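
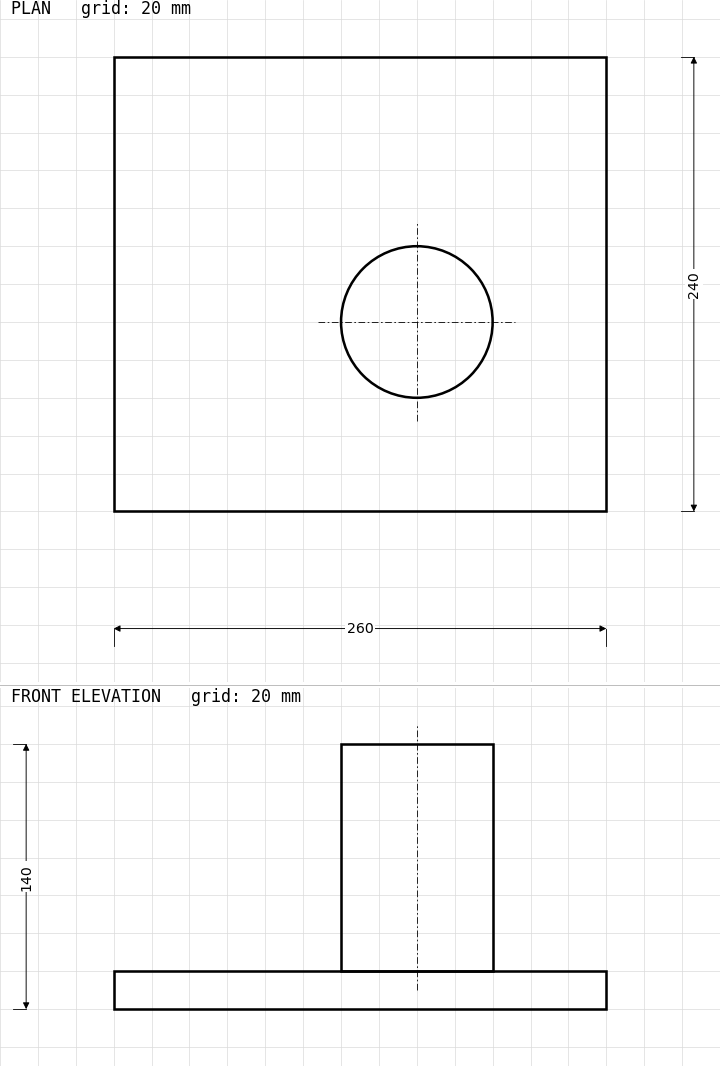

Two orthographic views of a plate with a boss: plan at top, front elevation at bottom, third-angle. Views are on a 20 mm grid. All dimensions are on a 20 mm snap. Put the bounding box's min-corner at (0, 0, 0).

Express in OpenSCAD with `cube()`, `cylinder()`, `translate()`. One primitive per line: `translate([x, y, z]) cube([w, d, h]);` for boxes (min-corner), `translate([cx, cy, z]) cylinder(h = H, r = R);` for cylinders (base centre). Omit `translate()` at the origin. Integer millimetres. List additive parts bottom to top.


cube([260, 240, 20]);
translate([160, 100, 20]) cylinder(h = 120, r = 40);


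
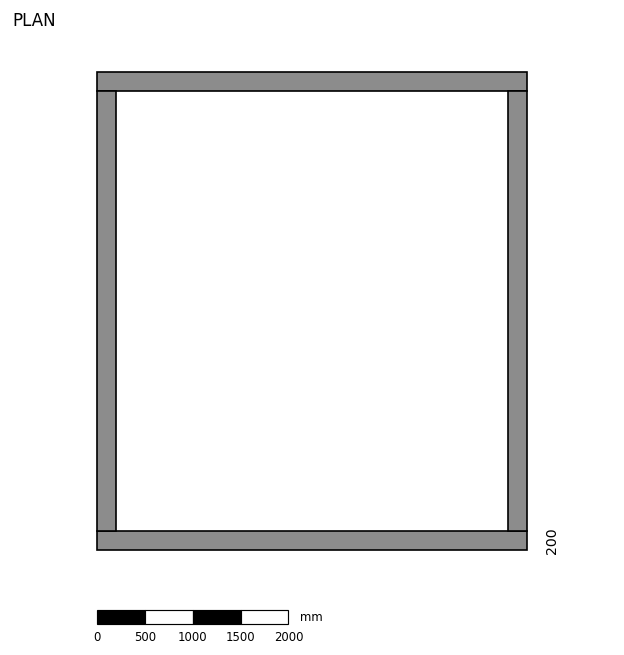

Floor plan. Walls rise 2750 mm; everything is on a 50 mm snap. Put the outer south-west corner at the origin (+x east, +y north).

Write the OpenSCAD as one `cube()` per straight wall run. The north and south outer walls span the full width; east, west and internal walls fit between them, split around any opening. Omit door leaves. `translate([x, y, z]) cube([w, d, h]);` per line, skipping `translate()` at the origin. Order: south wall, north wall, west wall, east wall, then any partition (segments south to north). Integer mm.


cube([4500, 200, 2750]);
translate([0, 4800, 0]) cube([4500, 200, 2750]);
translate([0, 200, 0]) cube([200, 4600, 2750]);
translate([4300, 200, 0]) cube([200, 4600, 2750]);


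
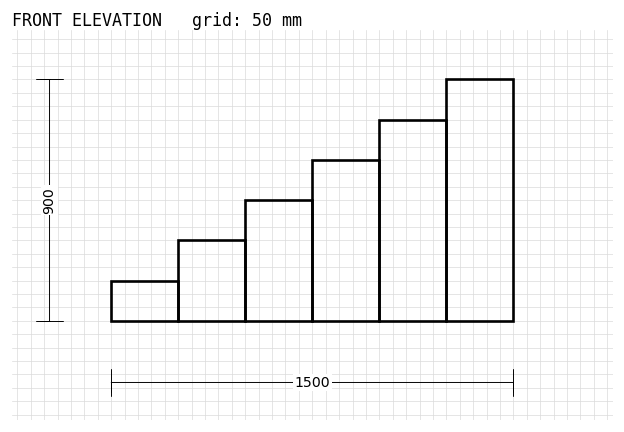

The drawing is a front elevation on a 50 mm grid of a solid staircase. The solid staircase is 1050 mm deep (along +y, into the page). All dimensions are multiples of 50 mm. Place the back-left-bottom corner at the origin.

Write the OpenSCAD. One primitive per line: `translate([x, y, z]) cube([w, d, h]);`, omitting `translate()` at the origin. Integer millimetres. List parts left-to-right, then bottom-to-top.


cube([250, 1050, 150]);
translate([250, 0, 0]) cube([250, 1050, 300]);
translate([500, 0, 0]) cube([250, 1050, 450]);
translate([750, 0, 0]) cube([250, 1050, 600]);
translate([1000, 0, 0]) cube([250, 1050, 750]);
translate([1250, 0, 0]) cube([250, 1050, 900]);


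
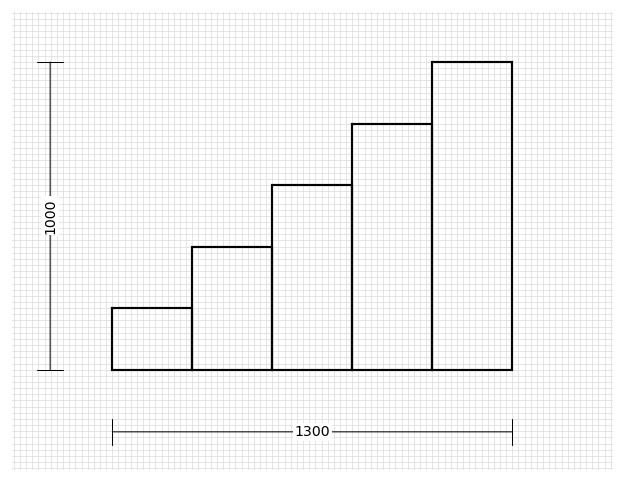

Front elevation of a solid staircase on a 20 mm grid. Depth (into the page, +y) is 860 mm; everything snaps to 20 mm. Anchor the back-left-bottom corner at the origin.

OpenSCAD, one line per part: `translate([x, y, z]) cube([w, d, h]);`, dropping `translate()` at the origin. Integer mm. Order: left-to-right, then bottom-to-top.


cube([260, 860, 200]);
translate([260, 0, 0]) cube([260, 860, 400]);
translate([520, 0, 0]) cube([260, 860, 600]);
translate([780, 0, 0]) cube([260, 860, 800]);
translate([1040, 0, 0]) cube([260, 860, 1000]);


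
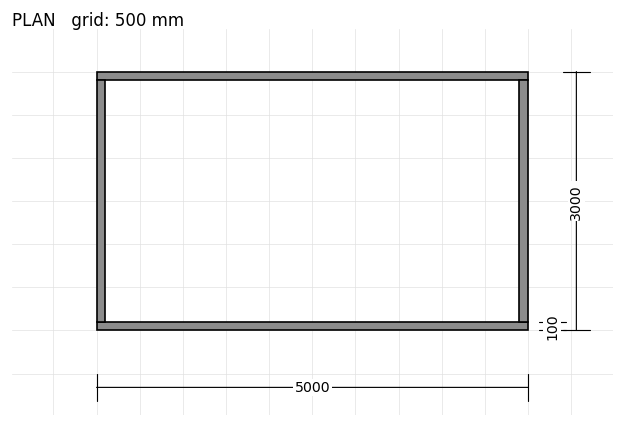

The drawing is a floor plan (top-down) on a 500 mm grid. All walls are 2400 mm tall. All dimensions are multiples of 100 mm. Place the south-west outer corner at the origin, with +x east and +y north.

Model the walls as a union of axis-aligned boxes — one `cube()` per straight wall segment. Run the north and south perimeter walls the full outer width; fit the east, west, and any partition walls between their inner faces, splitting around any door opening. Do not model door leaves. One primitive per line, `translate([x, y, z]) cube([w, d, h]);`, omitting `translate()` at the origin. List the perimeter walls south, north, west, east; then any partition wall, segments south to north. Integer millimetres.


cube([5000, 100, 2400]);
translate([0, 2900, 0]) cube([5000, 100, 2400]);
translate([0, 100, 0]) cube([100, 2800, 2400]);
translate([4900, 100, 0]) cube([100, 2800, 2400]);


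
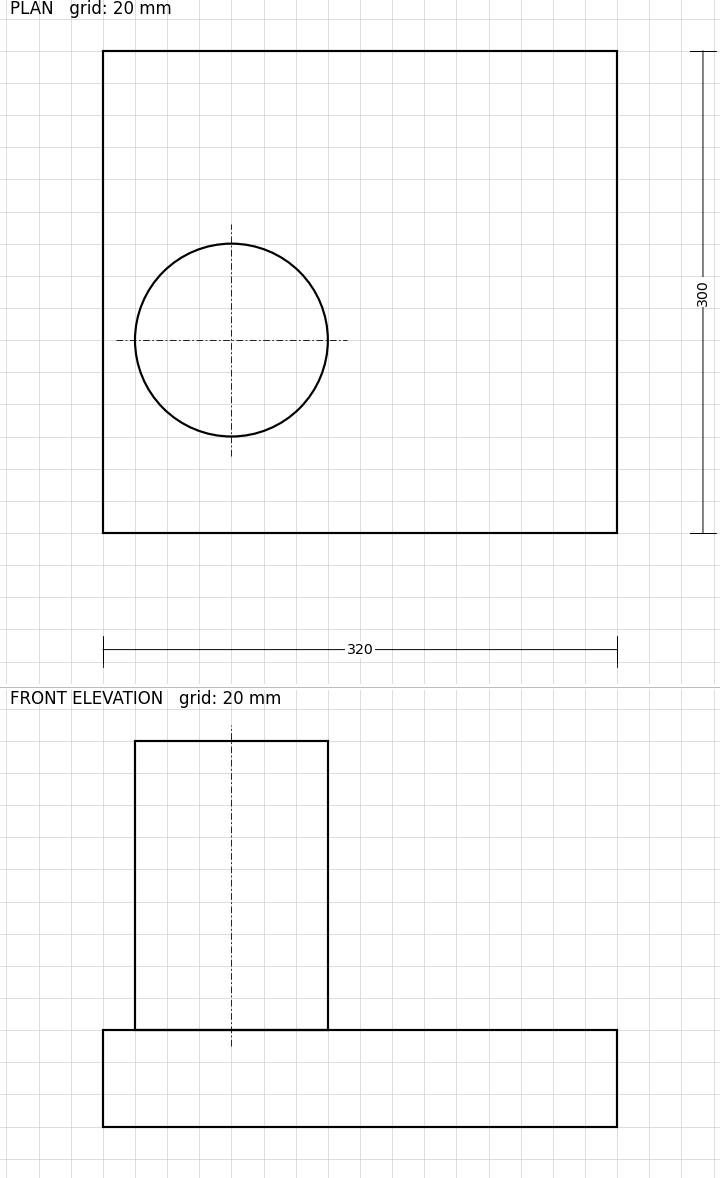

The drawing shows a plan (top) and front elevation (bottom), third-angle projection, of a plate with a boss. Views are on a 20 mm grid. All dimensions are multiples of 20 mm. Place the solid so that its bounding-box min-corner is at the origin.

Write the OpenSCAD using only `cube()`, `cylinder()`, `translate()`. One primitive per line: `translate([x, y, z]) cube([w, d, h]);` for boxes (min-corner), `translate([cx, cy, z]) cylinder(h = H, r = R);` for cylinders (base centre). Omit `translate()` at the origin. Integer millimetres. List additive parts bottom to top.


cube([320, 300, 60]);
translate([80, 120, 60]) cylinder(h = 180, r = 60);


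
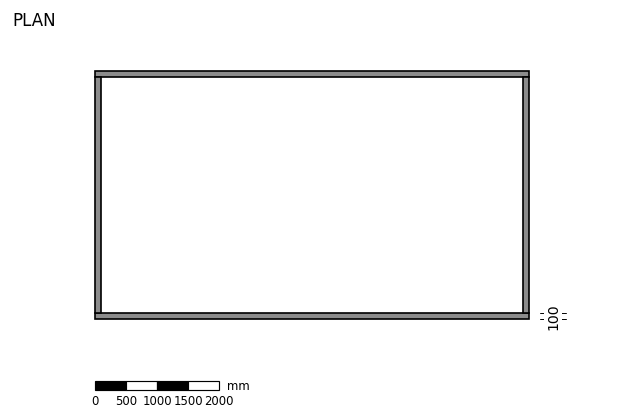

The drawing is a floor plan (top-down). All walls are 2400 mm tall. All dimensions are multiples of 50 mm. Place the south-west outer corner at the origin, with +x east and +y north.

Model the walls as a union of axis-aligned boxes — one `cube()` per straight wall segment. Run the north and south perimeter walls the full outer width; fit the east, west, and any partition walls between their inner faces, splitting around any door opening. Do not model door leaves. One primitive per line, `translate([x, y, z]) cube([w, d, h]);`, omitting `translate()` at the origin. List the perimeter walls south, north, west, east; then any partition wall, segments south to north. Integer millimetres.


cube([7000, 100, 2400]);
translate([0, 3900, 0]) cube([7000, 100, 2400]);
translate([0, 100, 0]) cube([100, 3800, 2400]);
translate([6900, 100, 0]) cube([100, 3800, 2400]);


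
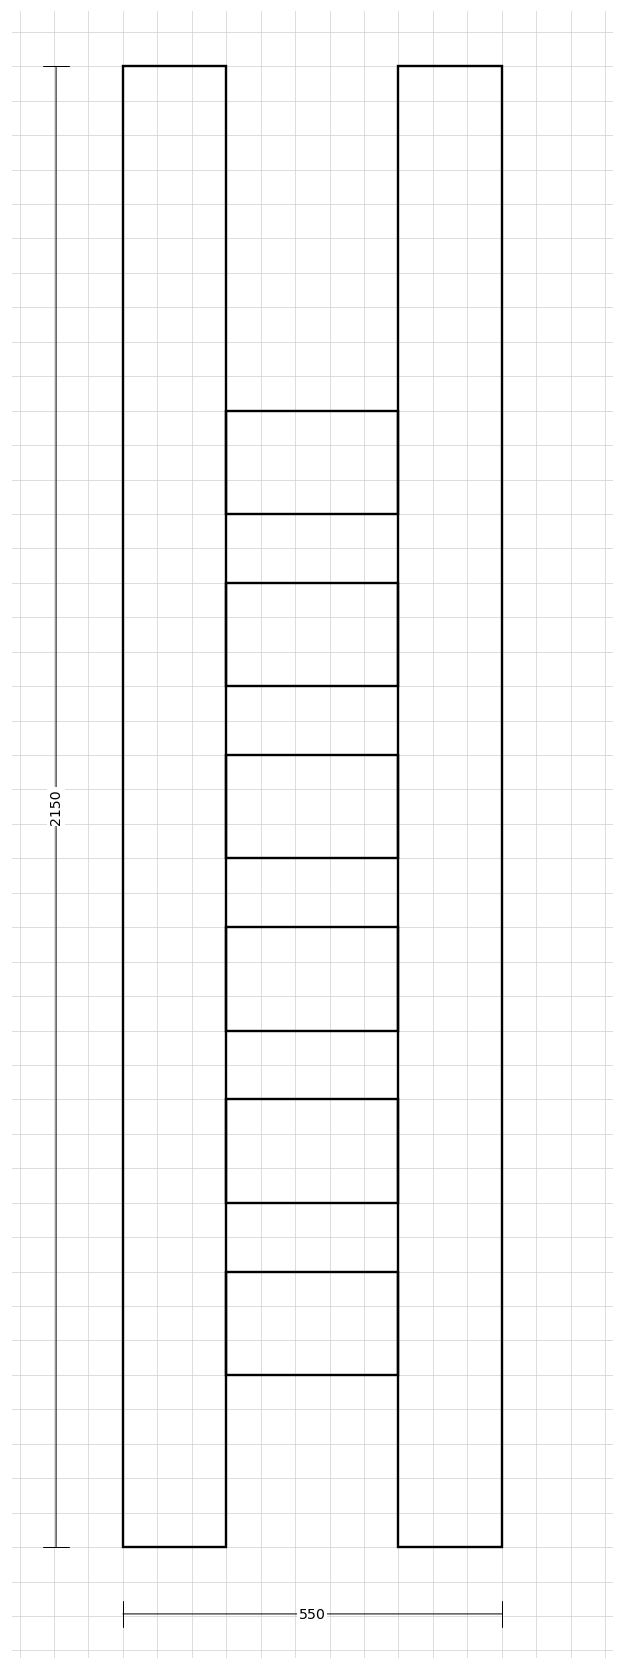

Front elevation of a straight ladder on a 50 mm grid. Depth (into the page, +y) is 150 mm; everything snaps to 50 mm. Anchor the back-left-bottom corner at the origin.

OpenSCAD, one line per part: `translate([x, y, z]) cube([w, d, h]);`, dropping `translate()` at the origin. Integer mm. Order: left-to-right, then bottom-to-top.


cube([150, 150, 2150]);
translate([150, 0, 250]) cube([250, 150, 150]);
translate([150, 0, 500]) cube([250, 150, 150]);
translate([150, 0, 750]) cube([250, 150, 150]);
translate([150, 0, 1000]) cube([250, 150, 150]);
translate([150, 0, 1250]) cube([250, 150, 150]);
translate([150, 0, 1500]) cube([250, 150, 150]);
translate([400, 0, 0]) cube([150, 150, 2150]);


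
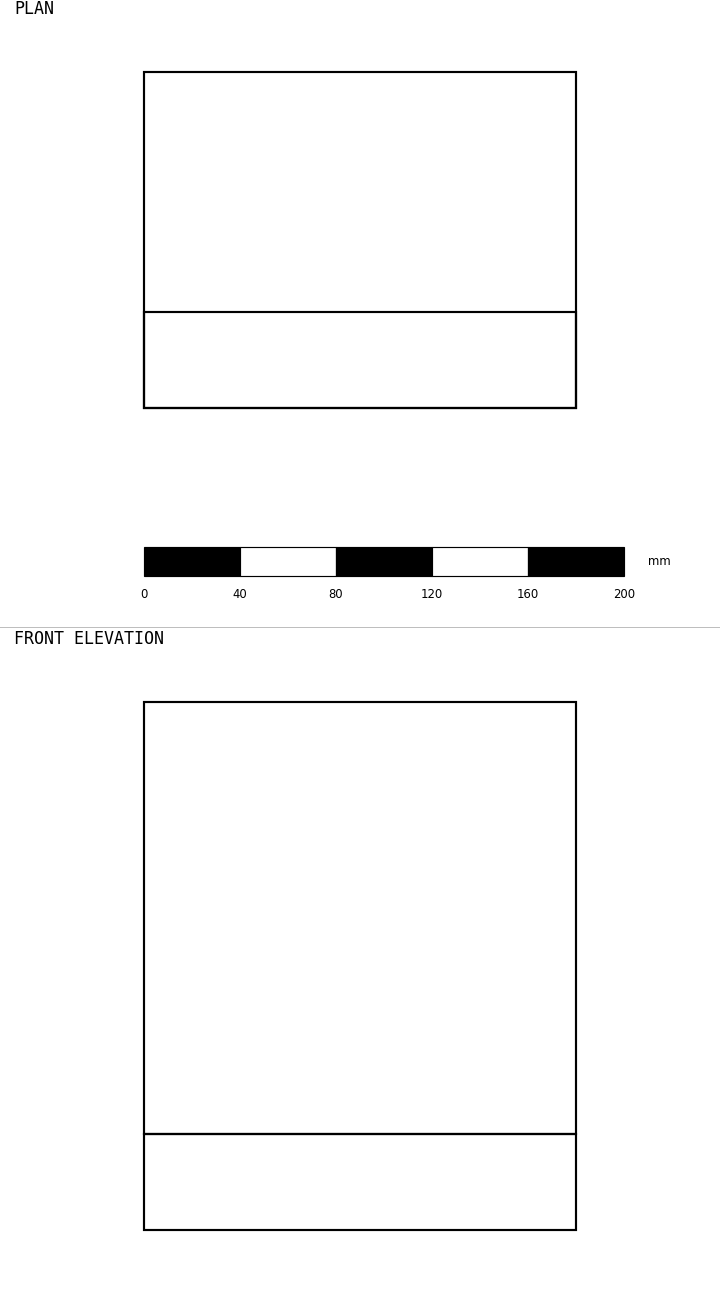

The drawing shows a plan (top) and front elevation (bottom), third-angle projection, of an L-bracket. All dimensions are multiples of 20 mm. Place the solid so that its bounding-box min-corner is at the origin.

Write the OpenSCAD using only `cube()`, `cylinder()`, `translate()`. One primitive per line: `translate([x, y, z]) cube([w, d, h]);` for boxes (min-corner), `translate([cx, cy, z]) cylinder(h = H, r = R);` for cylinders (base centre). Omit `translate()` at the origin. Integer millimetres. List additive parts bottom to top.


cube([180, 140, 40]);
translate([0, 0, 40]) cube([180, 40, 180]);


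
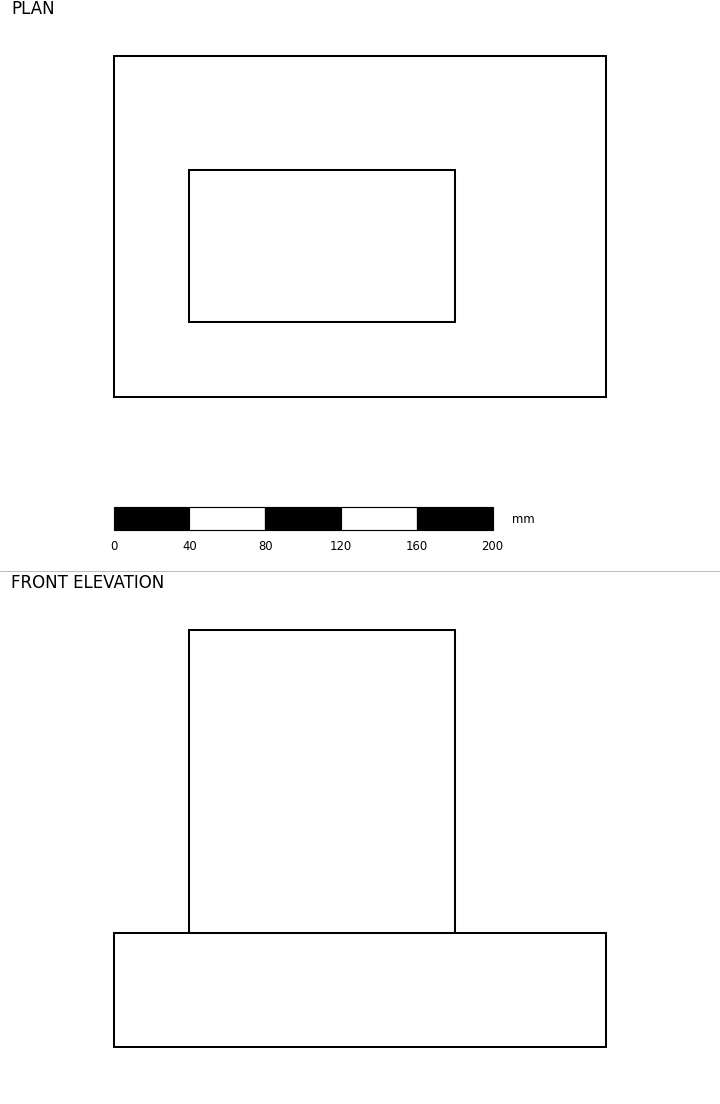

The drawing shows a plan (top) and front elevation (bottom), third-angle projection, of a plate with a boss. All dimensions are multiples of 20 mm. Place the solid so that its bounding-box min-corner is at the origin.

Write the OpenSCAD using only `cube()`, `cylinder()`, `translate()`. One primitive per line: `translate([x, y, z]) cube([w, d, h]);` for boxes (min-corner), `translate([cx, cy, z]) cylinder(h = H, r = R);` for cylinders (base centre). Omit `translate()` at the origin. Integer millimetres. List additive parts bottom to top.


cube([260, 180, 60]);
translate([40, 40, 60]) cube([140, 80, 160]);


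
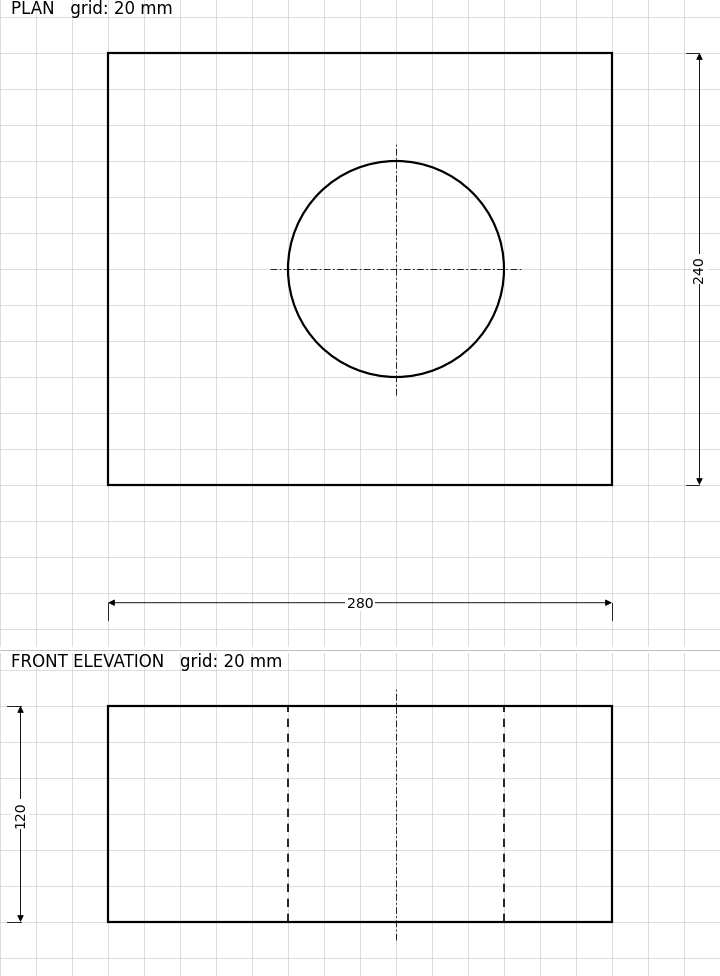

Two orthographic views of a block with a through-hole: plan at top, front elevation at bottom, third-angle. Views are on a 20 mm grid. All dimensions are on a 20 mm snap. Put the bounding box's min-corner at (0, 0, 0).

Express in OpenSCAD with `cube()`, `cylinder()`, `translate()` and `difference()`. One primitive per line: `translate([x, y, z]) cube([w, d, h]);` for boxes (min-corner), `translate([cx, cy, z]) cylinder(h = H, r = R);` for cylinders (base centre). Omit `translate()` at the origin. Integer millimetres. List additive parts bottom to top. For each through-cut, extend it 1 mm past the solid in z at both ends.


difference() {
  cube([280, 240, 120]);
  translate([160, 120, -1]) cylinder(h = 122, r = 60);
}


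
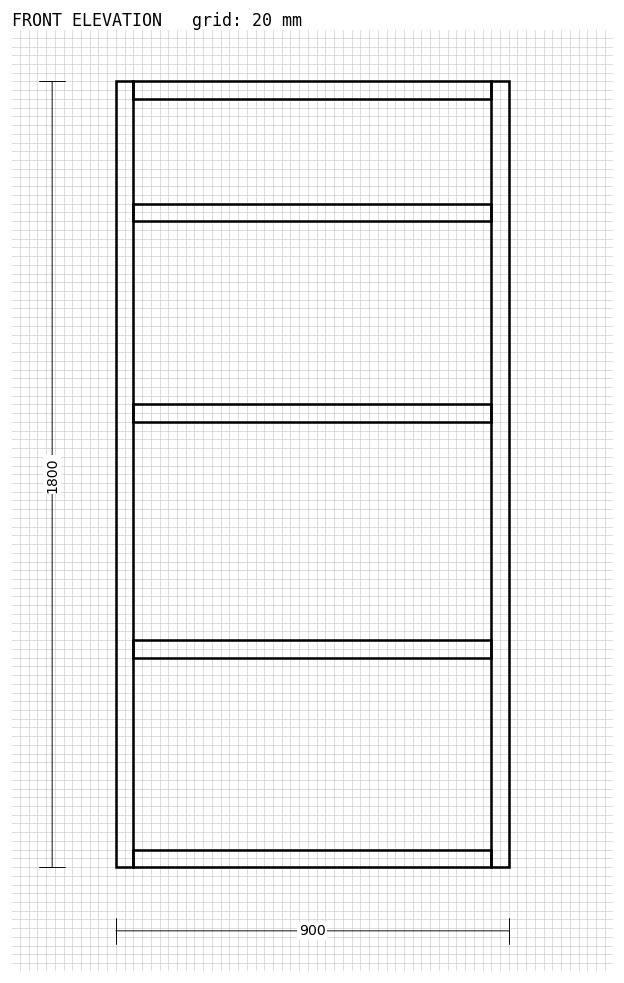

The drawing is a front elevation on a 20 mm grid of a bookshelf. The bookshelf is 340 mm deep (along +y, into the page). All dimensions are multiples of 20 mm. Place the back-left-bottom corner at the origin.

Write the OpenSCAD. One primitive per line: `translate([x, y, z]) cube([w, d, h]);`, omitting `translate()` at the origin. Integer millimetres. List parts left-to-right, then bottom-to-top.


cube([40, 340, 1800]);
translate([40, 0, 0]) cube([820, 340, 40]);
translate([40, 0, 480]) cube([820, 340, 40]);
translate([40, 0, 1020]) cube([820, 340, 40]);
translate([40, 0, 1480]) cube([820, 340, 40]);
translate([40, 0, 1760]) cube([820, 340, 40]);
translate([860, 0, 0]) cube([40, 340, 1800]);


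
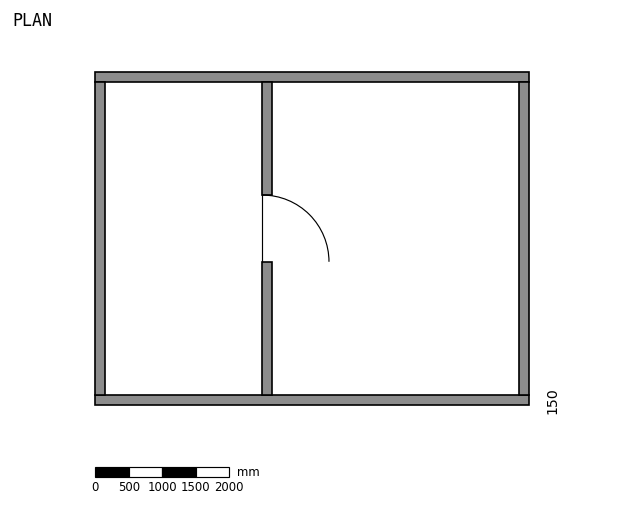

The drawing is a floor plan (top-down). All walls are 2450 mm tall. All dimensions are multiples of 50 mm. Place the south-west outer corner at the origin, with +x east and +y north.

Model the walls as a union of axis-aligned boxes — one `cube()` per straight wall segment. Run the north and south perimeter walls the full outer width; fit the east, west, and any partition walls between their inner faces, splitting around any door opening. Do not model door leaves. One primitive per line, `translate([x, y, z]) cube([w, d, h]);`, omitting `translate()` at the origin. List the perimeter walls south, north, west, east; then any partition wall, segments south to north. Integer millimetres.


cube([6500, 150, 2450]);
translate([0, 4850, 0]) cube([6500, 150, 2450]);
translate([0, 150, 0]) cube([150, 4700, 2450]);
translate([6350, 150, 0]) cube([150, 4700, 2450]);
translate([2500, 150, 0]) cube([150, 2000, 2450]);
translate([2500, 3150, 0]) cube([150, 1700, 2450]);


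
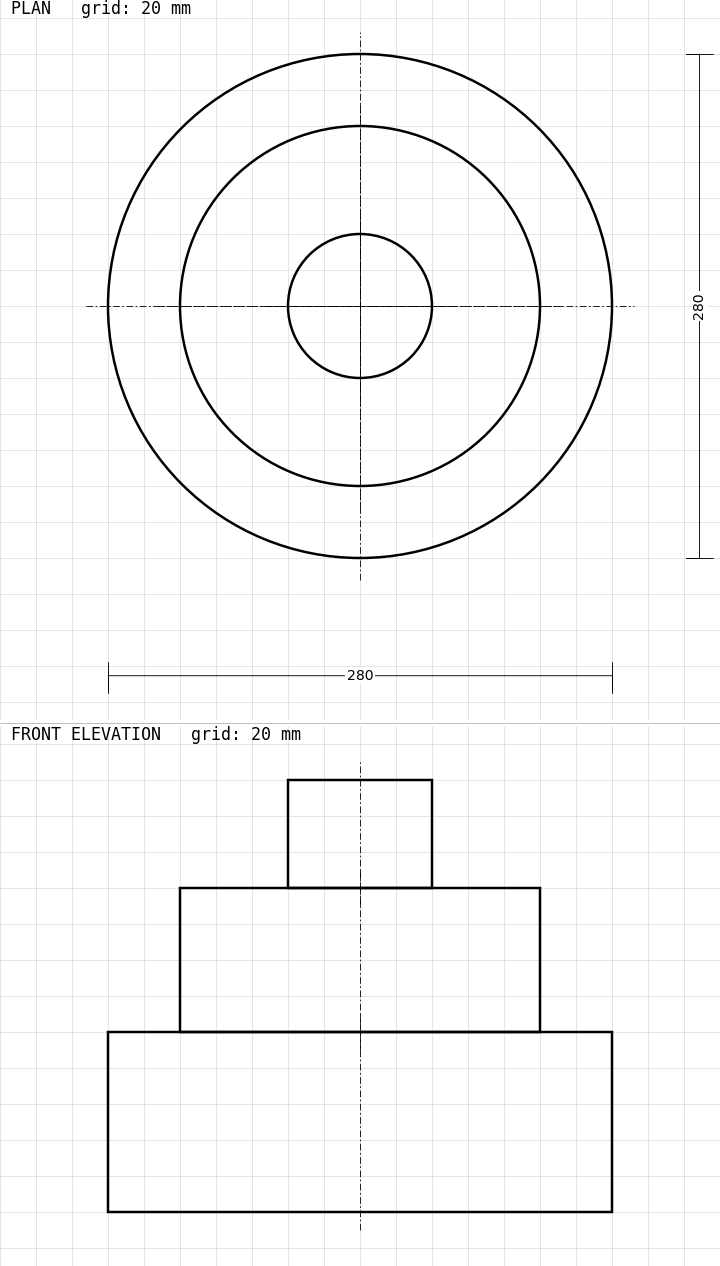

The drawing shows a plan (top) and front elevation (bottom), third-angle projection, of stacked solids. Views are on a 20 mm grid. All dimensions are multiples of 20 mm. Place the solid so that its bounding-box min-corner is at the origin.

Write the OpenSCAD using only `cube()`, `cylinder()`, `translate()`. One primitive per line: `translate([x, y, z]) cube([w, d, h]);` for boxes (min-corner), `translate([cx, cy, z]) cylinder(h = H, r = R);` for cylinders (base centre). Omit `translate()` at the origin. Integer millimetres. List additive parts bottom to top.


translate([140, 140, 0]) cylinder(h = 100, r = 140);
translate([140, 140, 100]) cylinder(h = 80, r = 100);
translate([140, 140, 180]) cylinder(h = 60, r = 40);


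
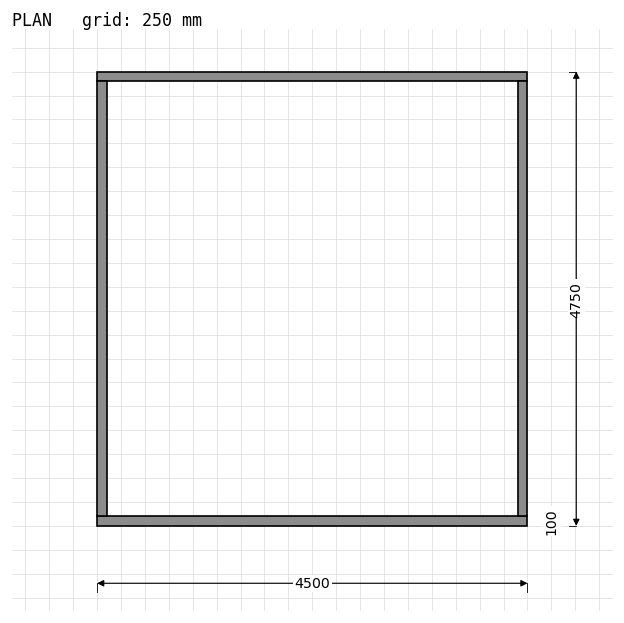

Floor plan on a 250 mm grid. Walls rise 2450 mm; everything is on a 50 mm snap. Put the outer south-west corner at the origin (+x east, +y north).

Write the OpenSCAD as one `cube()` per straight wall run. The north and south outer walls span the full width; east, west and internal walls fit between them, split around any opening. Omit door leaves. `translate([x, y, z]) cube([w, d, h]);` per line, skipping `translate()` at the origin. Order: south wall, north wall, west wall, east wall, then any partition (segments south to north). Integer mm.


cube([4500, 100, 2450]);
translate([0, 4650, 0]) cube([4500, 100, 2450]);
translate([0, 100, 0]) cube([100, 4550, 2450]);
translate([4400, 100, 0]) cube([100, 4550, 2450]);


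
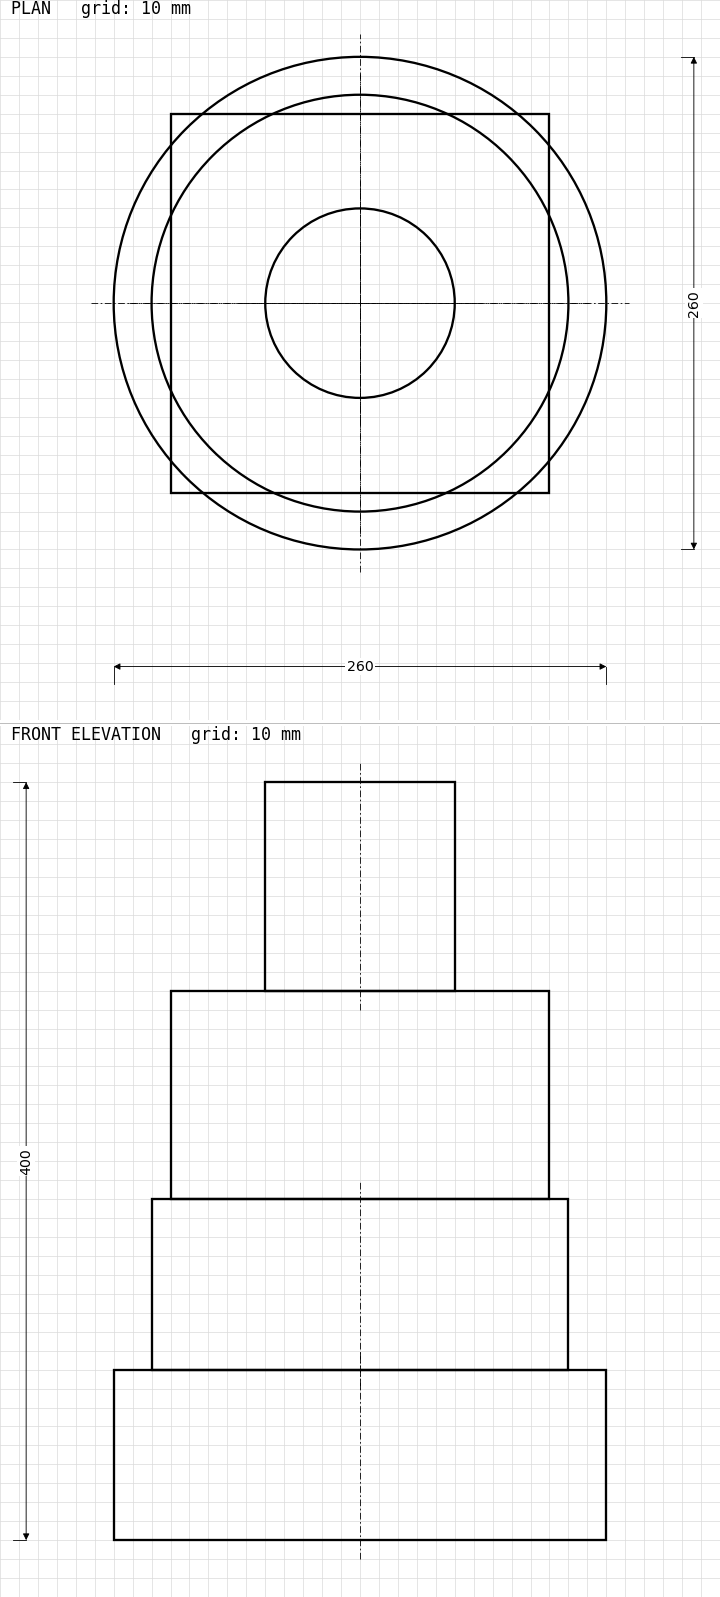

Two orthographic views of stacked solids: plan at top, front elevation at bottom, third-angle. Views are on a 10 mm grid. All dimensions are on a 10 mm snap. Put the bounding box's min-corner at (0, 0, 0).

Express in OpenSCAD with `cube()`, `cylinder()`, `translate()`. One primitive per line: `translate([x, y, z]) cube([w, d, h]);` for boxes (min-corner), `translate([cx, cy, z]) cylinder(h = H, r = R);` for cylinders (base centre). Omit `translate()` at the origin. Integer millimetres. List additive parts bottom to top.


translate([130, 130, 0]) cylinder(h = 90, r = 130);
translate([130, 130, 90]) cylinder(h = 90, r = 110);
translate([30, 30, 180]) cube([200, 200, 110]);
translate([130, 130, 290]) cylinder(h = 110, r = 50);


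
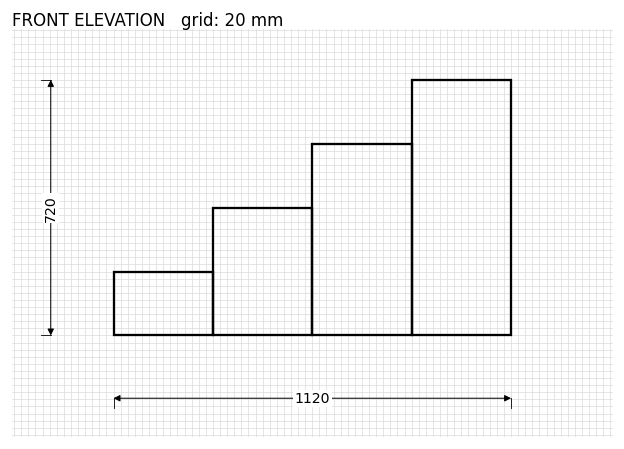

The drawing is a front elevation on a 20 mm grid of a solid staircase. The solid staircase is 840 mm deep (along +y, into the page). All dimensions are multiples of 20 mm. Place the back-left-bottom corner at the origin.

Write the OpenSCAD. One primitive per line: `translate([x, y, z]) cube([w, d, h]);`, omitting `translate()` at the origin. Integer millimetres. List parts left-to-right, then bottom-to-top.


cube([280, 840, 180]);
translate([280, 0, 0]) cube([280, 840, 360]);
translate([560, 0, 0]) cube([280, 840, 540]);
translate([840, 0, 0]) cube([280, 840, 720]);


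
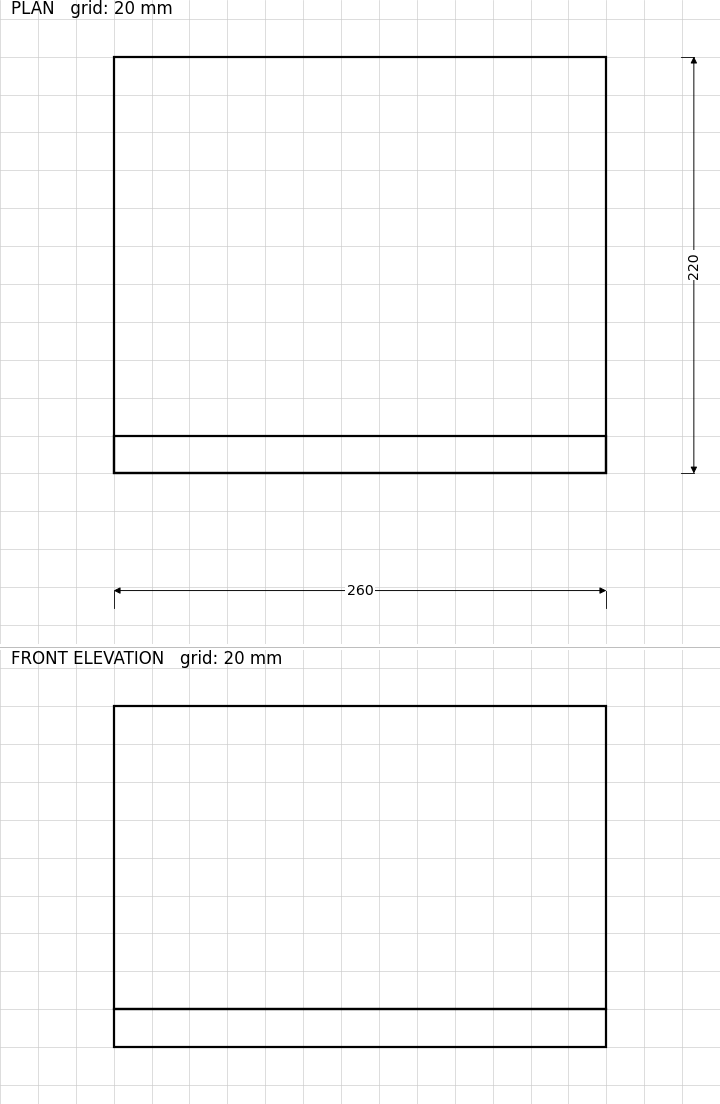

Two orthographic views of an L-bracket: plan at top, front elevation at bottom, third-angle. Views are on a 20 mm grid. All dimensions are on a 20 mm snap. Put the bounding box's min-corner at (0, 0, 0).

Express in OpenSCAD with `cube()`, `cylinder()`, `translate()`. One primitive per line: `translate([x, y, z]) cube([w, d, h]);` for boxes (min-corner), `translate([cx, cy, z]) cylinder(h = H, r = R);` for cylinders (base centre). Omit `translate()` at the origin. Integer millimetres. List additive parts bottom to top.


cube([260, 220, 20]);
translate([0, 0, 20]) cube([260, 20, 160]);


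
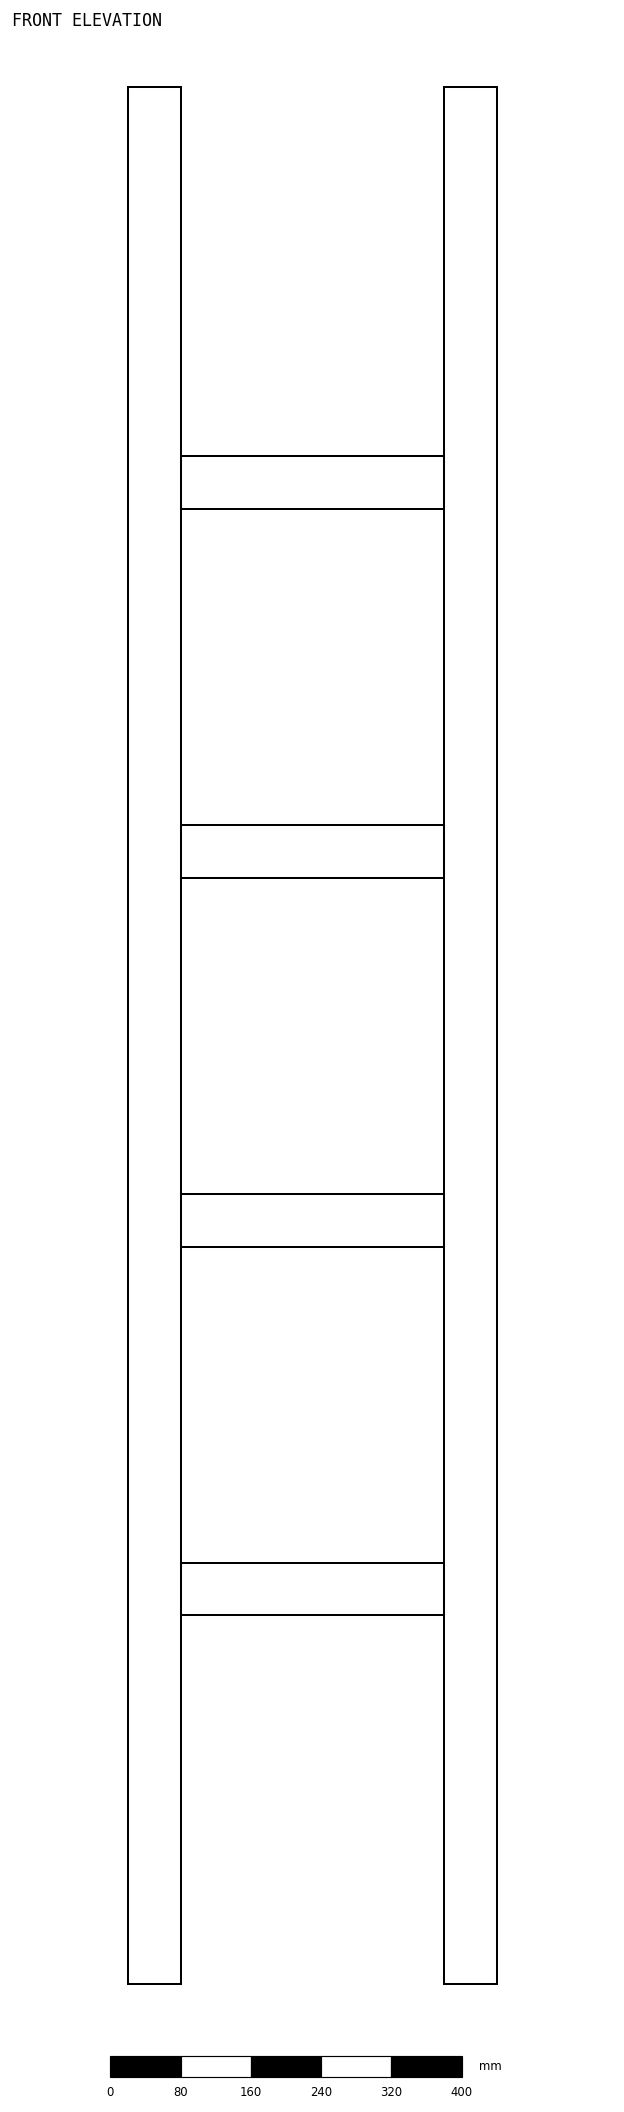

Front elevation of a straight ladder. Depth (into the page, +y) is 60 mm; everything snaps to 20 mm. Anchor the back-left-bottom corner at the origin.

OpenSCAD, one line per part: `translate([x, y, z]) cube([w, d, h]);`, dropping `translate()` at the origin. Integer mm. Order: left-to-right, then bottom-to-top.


cube([60, 60, 2160]);
translate([60, 0, 420]) cube([300, 60, 60]);
translate([60, 0, 840]) cube([300, 60, 60]);
translate([60, 0, 1260]) cube([300, 60, 60]);
translate([60, 0, 1680]) cube([300, 60, 60]);
translate([360, 0, 0]) cube([60, 60, 2160]);


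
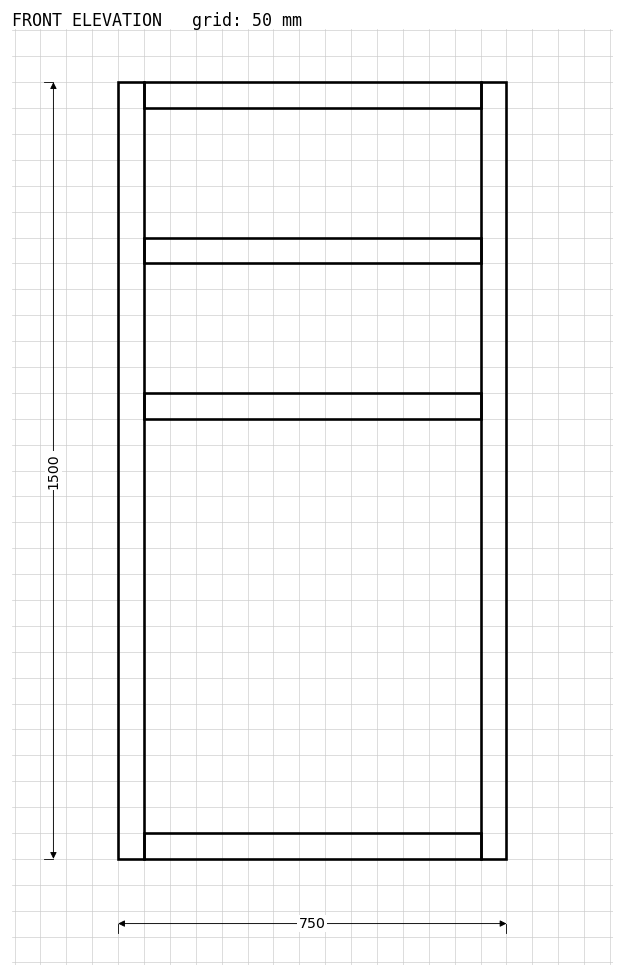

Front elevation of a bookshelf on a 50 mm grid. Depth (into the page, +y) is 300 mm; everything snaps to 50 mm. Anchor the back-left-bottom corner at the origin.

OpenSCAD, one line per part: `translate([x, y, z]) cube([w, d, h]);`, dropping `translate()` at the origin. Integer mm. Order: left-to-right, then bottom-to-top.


cube([50, 300, 1500]);
translate([50, 0, 0]) cube([650, 300, 50]);
translate([50, 0, 850]) cube([650, 300, 50]);
translate([50, 0, 1150]) cube([650, 300, 50]);
translate([50, 0, 1450]) cube([650, 300, 50]);
translate([700, 0, 0]) cube([50, 300, 1500]);


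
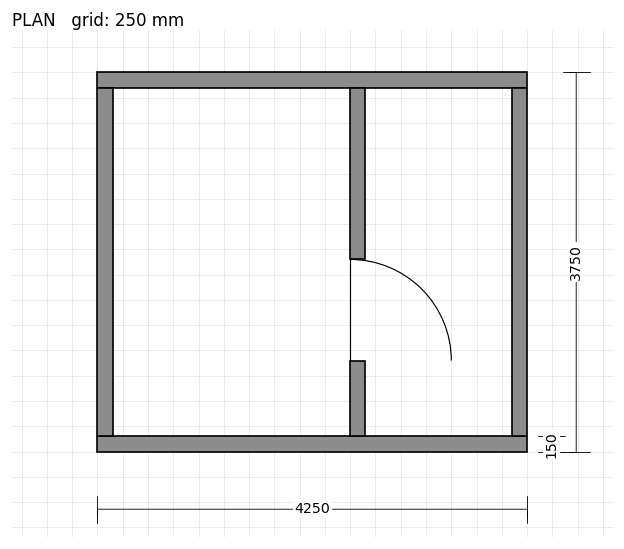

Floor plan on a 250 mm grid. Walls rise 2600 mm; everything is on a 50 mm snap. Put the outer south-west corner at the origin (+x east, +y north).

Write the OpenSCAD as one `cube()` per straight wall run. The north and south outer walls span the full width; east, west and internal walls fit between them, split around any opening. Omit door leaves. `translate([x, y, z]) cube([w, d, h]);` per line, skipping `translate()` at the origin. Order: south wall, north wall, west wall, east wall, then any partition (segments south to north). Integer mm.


cube([4250, 150, 2600]);
translate([0, 3600, 0]) cube([4250, 150, 2600]);
translate([0, 150, 0]) cube([150, 3450, 2600]);
translate([4100, 150, 0]) cube([150, 3450, 2600]);
translate([2500, 150, 0]) cube([150, 750, 2600]);
translate([2500, 1900, 0]) cube([150, 1700, 2600]);


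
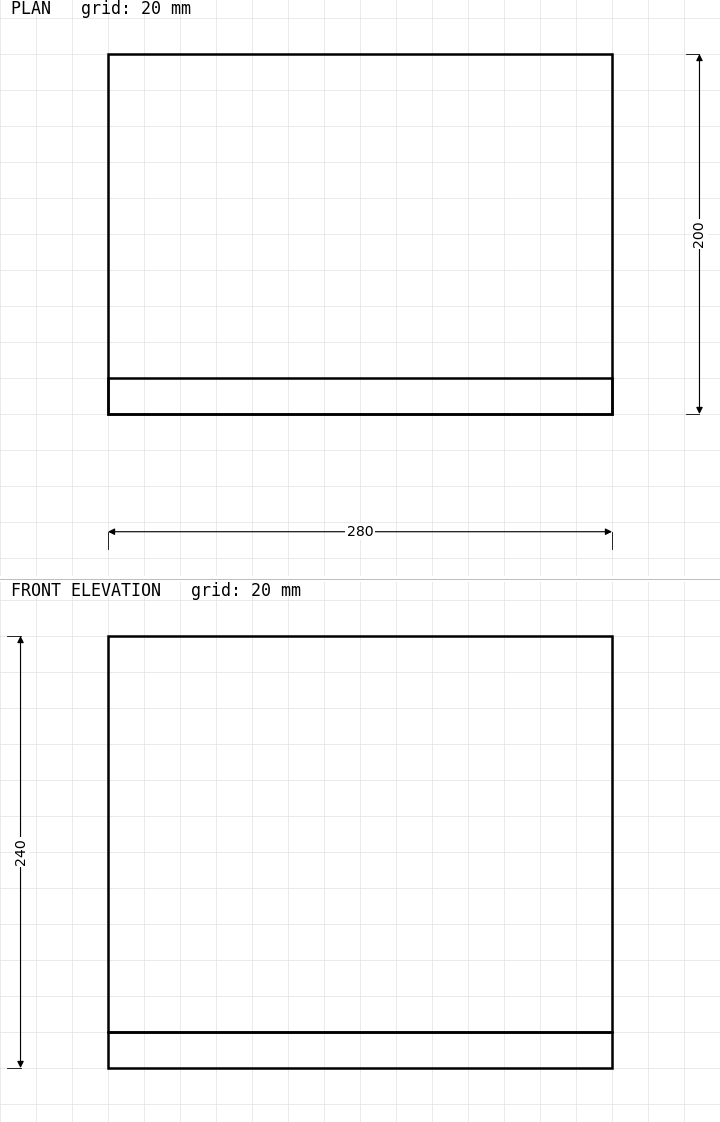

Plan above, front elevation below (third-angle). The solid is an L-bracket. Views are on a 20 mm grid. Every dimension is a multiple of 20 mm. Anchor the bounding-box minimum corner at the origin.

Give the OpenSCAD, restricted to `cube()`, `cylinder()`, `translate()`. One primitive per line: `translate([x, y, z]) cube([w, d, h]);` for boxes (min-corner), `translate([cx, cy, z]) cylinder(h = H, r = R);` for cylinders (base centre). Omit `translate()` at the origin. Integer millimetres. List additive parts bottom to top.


cube([280, 200, 20]);
translate([0, 0, 20]) cube([280, 20, 220]);


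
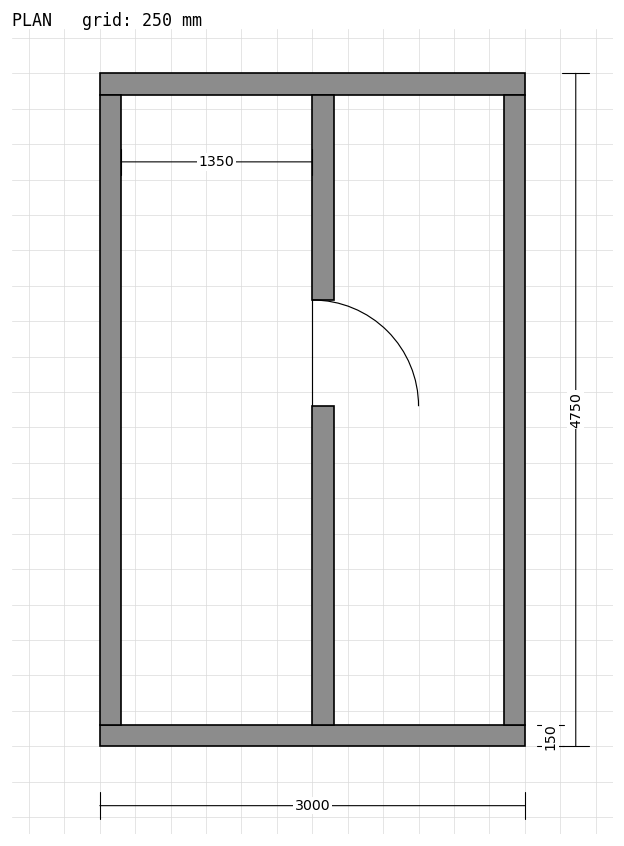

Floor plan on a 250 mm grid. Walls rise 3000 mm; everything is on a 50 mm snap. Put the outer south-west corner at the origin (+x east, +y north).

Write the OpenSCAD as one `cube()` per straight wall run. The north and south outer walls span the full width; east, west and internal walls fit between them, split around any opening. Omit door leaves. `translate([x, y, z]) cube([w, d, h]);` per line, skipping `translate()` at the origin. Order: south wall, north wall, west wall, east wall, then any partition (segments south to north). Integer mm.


cube([3000, 150, 3000]);
translate([0, 4600, 0]) cube([3000, 150, 3000]);
translate([0, 150, 0]) cube([150, 4450, 3000]);
translate([2850, 150, 0]) cube([150, 4450, 3000]);
translate([1500, 150, 0]) cube([150, 2250, 3000]);
translate([1500, 3150, 0]) cube([150, 1450, 3000]);


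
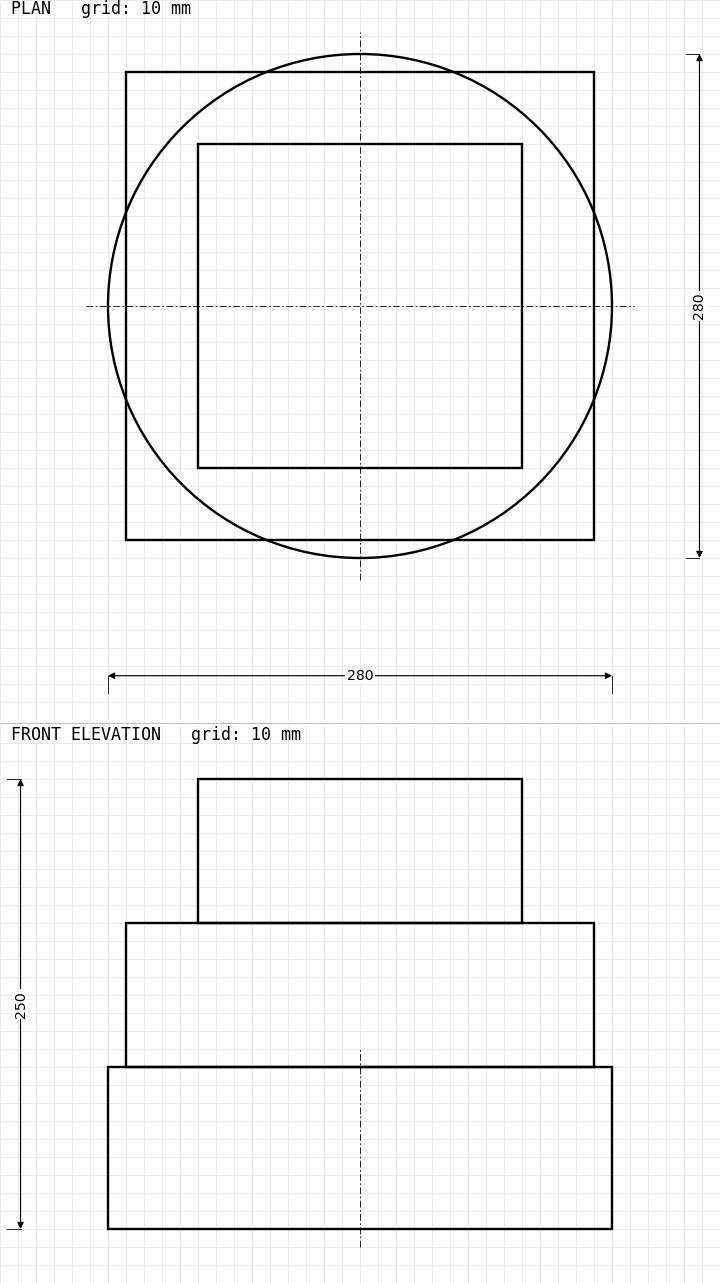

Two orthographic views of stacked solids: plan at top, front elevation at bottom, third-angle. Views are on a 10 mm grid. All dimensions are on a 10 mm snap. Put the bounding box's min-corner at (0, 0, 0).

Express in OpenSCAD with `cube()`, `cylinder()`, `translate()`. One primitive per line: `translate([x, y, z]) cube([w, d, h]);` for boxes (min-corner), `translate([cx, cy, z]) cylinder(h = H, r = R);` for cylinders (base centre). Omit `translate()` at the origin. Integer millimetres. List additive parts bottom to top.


translate([140, 140, 0]) cylinder(h = 90, r = 140);
translate([10, 10, 90]) cube([260, 260, 80]);
translate([50, 50, 170]) cube([180, 180, 80]);


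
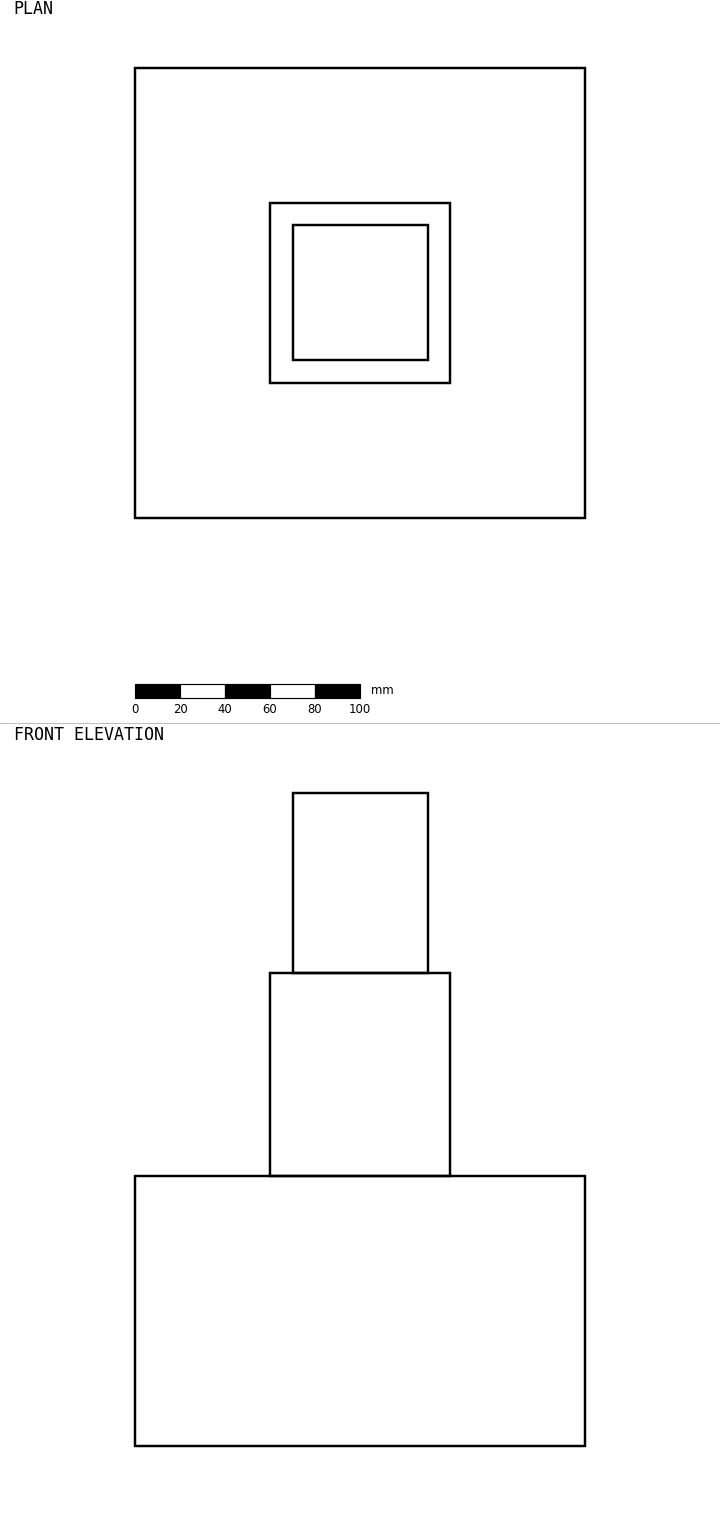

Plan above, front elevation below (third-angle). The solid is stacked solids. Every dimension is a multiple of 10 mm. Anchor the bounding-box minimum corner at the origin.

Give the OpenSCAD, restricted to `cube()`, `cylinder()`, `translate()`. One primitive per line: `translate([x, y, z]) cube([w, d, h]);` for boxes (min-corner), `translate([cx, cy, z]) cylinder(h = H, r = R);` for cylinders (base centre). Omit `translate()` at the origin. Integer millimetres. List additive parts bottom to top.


cube([200, 200, 120]);
translate([60, 60, 120]) cube([80, 80, 90]);
translate([70, 70, 210]) cube([60, 60, 80]);


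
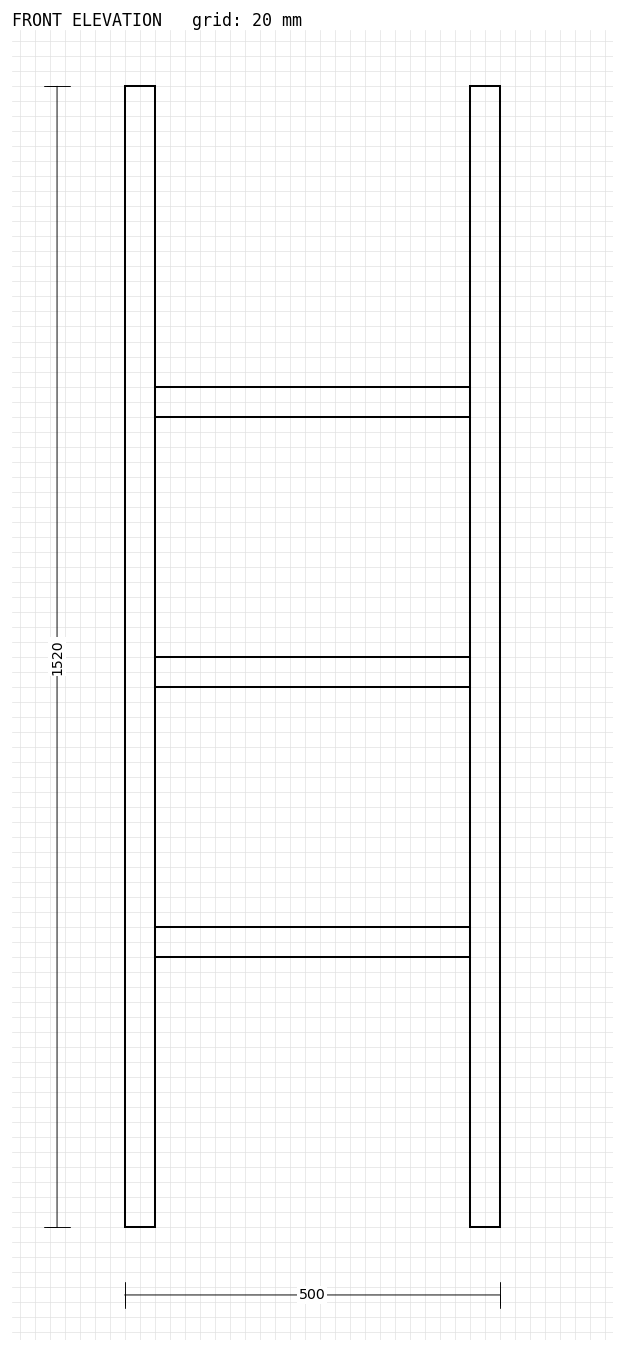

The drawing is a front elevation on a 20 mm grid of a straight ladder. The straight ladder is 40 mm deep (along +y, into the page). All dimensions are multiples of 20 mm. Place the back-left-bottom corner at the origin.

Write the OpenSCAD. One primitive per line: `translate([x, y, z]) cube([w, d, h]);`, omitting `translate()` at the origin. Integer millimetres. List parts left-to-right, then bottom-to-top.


cube([40, 40, 1520]);
translate([40, 0, 360]) cube([420, 40, 40]);
translate([40, 0, 720]) cube([420, 40, 40]);
translate([40, 0, 1080]) cube([420, 40, 40]);
translate([460, 0, 0]) cube([40, 40, 1520]);


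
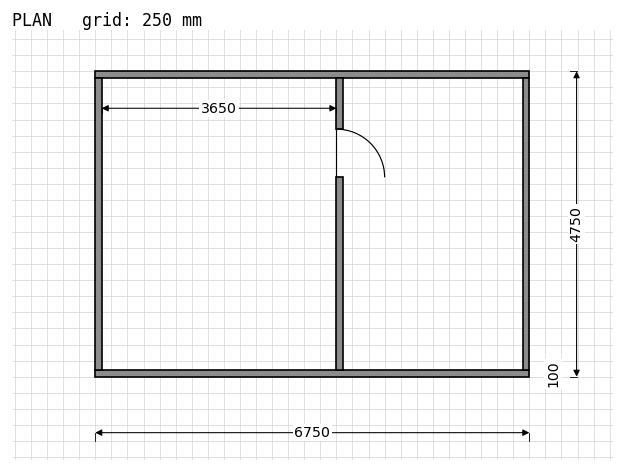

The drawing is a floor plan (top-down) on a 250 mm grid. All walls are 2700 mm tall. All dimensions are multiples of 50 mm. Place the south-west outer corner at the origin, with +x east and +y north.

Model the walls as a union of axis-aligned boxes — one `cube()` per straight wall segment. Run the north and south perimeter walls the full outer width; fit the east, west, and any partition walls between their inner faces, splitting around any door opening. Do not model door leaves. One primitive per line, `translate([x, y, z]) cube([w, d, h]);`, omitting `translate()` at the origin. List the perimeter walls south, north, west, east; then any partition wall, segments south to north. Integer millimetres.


cube([6750, 100, 2700]);
translate([0, 4650, 0]) cube([6750, 100, 2700]);
translate([0, 100, 0]) cube([100, 4550, 2700]);
translate([6650, 100, 0]) cube([100, 4550, 2700]);
translate([3750, 100, 0]) cube([100, 3000, 2700]);
translate([3750, 3850, 0]) cube([100, 800, 2700]);


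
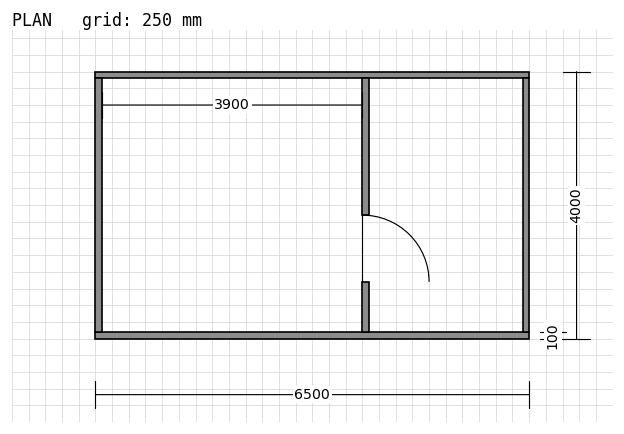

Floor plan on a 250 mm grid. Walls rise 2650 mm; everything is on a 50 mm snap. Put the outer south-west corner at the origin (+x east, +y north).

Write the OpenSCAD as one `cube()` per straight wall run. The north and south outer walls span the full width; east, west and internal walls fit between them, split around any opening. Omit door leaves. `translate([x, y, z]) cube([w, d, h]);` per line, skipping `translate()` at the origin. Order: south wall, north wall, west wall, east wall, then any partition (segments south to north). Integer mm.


cube([6500, 100, 2650]);
translate([0, 3900, 0]) cube([6500, 100, 2650]);
translate([0, 100, 0]) cube([100, 3800, 2650]);
translate([6400, 100, 0]) cube([100, 3800, 2650]);
translate([4000, 100, 0]) cube([100, 750, 2650]);
translate([4000, 1850, 0]) cube([100, 2050, 2650]);


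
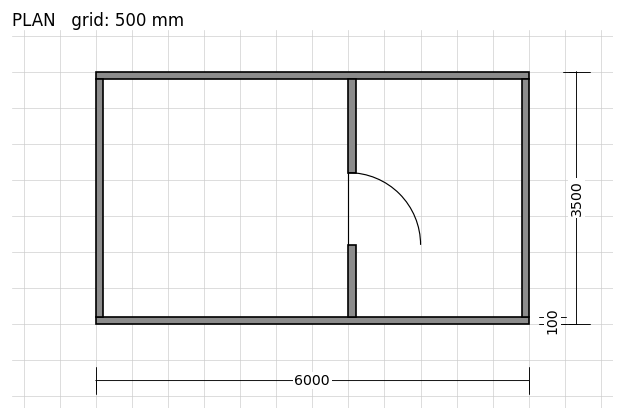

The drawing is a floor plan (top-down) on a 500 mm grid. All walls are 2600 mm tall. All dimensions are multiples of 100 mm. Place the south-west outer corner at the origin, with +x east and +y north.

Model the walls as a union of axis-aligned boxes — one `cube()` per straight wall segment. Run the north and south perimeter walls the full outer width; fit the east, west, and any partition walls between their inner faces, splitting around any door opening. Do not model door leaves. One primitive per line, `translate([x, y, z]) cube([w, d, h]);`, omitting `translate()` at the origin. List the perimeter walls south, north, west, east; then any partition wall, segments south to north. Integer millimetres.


cube([6000, 100, 2600]);
translate([0, 3400, 0]) cube([6000, 100, 2600]);
translate([0, 100, 0]) cube([100, 3300, 2600]);
translate([5900, 100, 0]) cube([100, 3300, 2600]);
translate([3500, 100, 0]) cube([100, 1000, 2600]);
translate([3500, 2100, 0]) cube([100, 1300, 2600]);


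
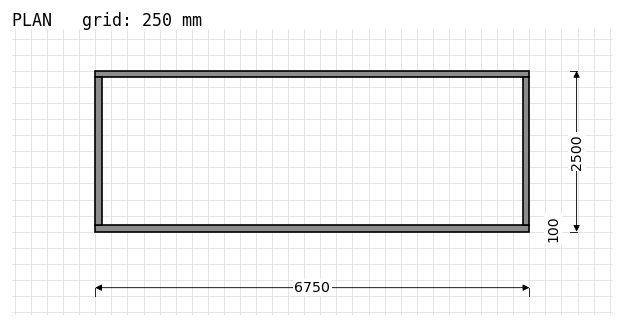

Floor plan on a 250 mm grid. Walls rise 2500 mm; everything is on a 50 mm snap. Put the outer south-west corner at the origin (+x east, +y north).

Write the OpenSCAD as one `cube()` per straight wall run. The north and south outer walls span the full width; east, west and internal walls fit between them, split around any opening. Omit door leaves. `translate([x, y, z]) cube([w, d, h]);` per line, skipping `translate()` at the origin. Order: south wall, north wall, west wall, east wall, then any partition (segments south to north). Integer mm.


cube([6750, 100, 2500]);
translate([0, 2400, 0]) cube([6750, 100, 2500]);
translate([0, 100, 0]) cube([100, 2300, 2500]);
translate([6650, 100, 0]) cube([100, 2300, 2500]);


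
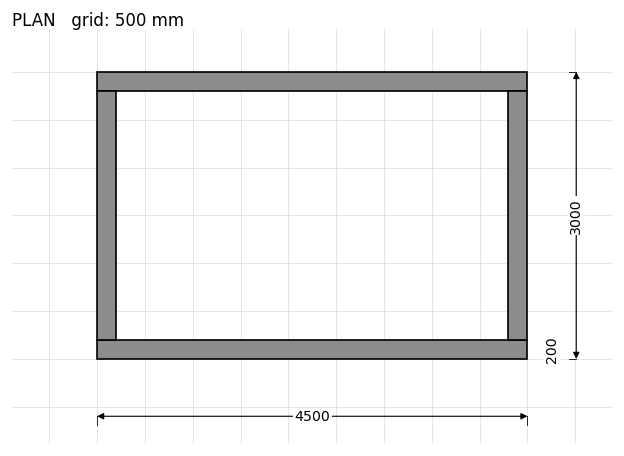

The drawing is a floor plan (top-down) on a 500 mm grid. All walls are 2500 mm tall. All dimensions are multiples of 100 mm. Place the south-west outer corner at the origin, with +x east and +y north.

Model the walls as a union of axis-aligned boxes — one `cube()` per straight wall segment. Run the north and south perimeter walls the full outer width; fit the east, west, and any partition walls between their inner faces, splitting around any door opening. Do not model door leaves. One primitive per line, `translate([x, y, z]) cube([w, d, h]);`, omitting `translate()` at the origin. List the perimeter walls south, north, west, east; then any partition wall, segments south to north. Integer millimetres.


cube([4500, 200, 2500]);
translate([0, 2800, 0]) cube([4500, 200, 2500]);
translate([0, 200, 0]) cube([200, 2600, 2500]);
translate([4300, 200, 0]) cube([200, 2600, 2500]);


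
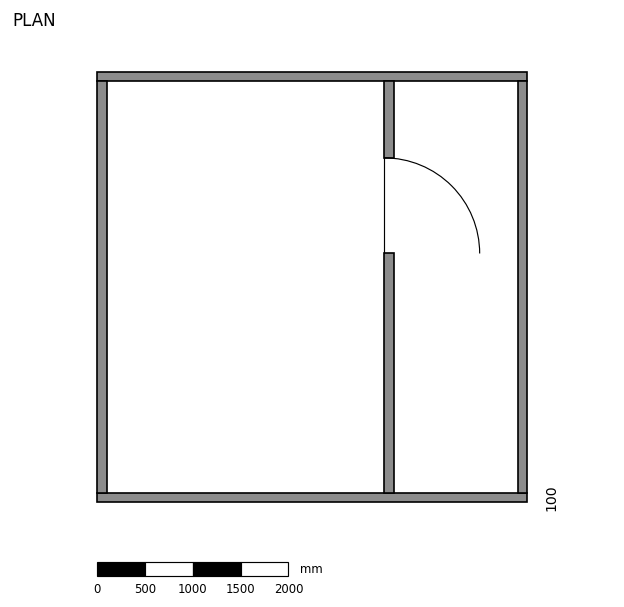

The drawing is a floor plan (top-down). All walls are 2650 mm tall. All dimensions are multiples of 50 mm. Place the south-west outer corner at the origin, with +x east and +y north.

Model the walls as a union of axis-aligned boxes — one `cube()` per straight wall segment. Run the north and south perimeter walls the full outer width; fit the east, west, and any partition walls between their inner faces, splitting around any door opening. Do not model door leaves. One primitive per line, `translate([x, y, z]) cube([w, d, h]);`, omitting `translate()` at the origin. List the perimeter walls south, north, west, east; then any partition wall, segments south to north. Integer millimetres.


cube([4500, 100, 2650]);
translate([0, 4400, 0]) cube([4500, 100, 2650]);
translate([0, 100, 0]) cube([100, 4300, 2650]);
translate([4400, 100, 0]) cube([100, 4300, 2650]);
translate([3000, 100, 0]) cube([100, 2500, 2650]);
translate([3000, 3600, 0]) cube([100, 800, 2650]);


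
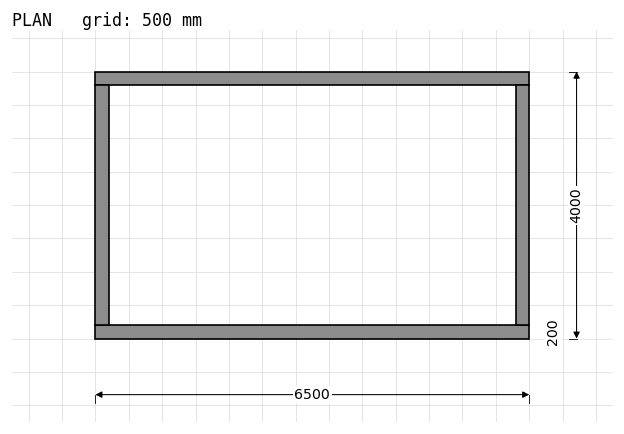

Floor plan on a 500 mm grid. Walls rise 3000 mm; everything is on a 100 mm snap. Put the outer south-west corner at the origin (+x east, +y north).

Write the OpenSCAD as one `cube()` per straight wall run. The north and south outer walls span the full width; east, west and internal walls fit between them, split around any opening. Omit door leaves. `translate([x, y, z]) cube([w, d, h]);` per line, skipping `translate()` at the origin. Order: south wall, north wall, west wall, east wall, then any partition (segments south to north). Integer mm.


cube([6500, 200, 3000]);
translate([0, 3800, 0]) cube([6500, 200, 3000]);
translate([0, 200, 0]) cube([200, 3600, 3000]);
translate([6300, 200, 0]) cube([200, 3600, 3000]);


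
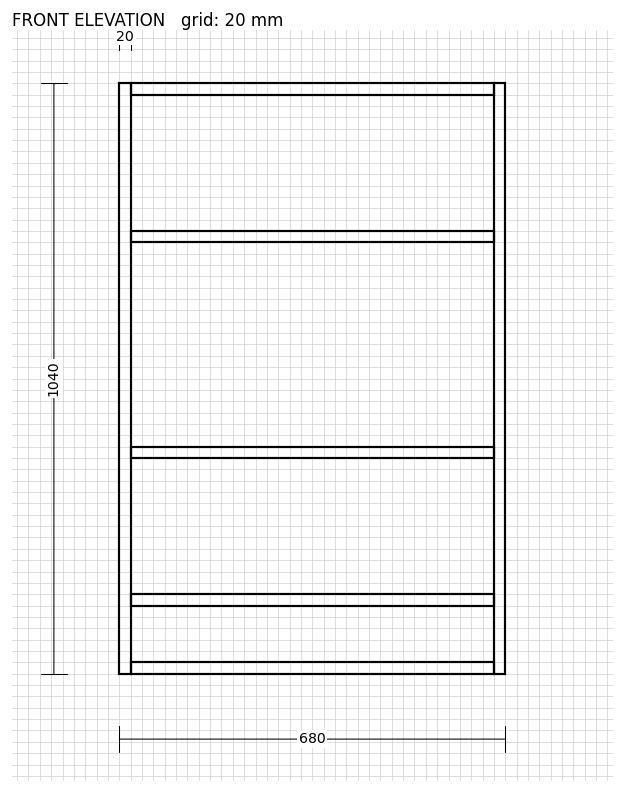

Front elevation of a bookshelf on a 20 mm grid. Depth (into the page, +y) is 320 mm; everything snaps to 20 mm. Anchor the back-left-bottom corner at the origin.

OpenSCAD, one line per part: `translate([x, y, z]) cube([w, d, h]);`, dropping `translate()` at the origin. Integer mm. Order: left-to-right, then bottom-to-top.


cube([20, 320, 1040]);
translate([20, 0, 0]) cube([640, 320, 20]);
translate([20, 0, 120]) cube([640, 320, 20]);
translate([20, 0, 380]) cube([640, 320, 20]);
translate([20, 0, 760]) cube([640, 320, 20]);
translate([20, 0, 1020]) cube([640, 320, 20]);
translate([660, 0, 0]) cube([20, 320, 1040]);


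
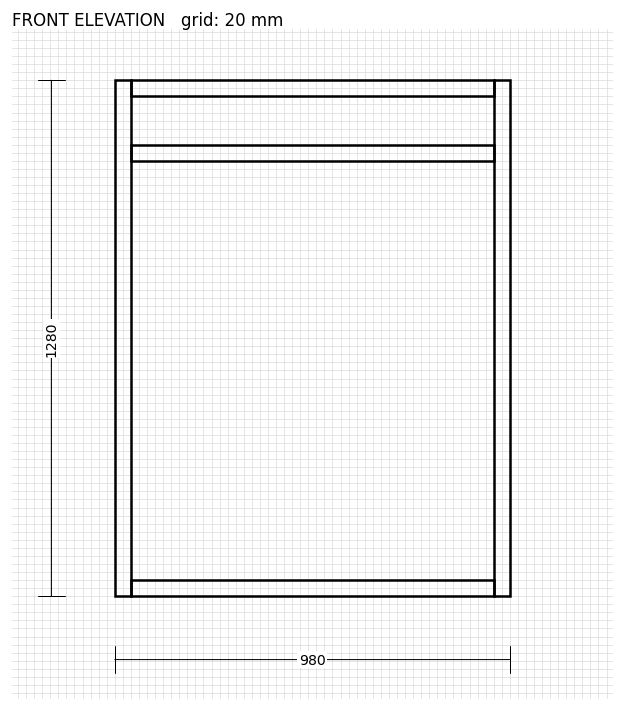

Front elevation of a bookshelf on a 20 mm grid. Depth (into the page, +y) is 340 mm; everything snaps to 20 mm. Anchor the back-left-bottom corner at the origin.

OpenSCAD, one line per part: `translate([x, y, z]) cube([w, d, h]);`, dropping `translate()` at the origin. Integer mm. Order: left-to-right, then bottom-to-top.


cube([40, 340, 1280]);
translate([40, 0, 0]) cube([900, 340, 40]);
translate([40, 0, 1080]) cube([900, 340, 40]);
translate([40, 0, 1240]) cube([900, 340, 40]);
translate([940, 0, 0]) cube([40, 340, 1280]);


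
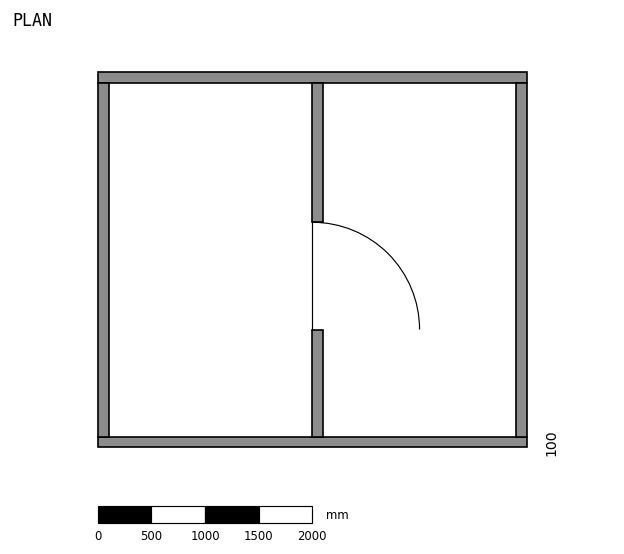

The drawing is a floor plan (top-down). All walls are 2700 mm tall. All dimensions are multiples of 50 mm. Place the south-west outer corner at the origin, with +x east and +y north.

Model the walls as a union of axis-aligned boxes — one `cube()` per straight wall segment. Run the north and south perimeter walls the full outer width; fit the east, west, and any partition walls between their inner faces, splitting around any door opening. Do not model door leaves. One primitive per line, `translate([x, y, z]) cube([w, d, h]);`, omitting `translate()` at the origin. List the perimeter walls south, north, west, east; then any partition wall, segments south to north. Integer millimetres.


cube([4000, 100, 2700]);
translate([0, 3400, 0]) cube([4000, 100, 2700]);
translate([0, 100, 0]) cube([100, 3300, 2700]);
translate([3900, 100, 0]) cube([100, 3300, 2700]);
translate([2000, 100, 0]) cube([100, 1000, 2700]);
translate([2000, 2100, 0]) cube([100, 1300, 2700]);


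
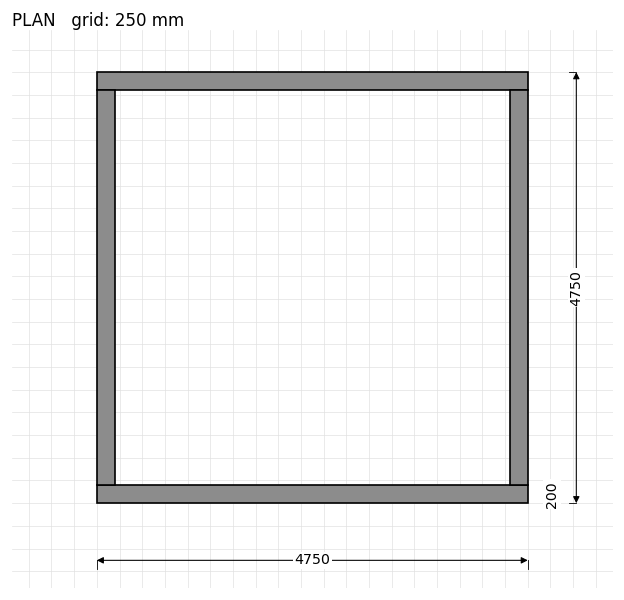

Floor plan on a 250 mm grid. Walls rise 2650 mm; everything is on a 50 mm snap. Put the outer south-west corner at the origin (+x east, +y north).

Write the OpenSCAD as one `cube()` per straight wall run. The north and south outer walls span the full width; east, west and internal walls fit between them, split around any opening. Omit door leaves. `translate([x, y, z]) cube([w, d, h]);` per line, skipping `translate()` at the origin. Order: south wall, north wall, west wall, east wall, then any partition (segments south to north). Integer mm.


cube([4750, 200, 2650]);
translate([0, 4550, 0]) cube([4750, 200, 2650]);
translate([0, 200, 0]) cube([200, 4350, 2650]);
translate([4550, 200, 0]) cube([200, 4350, 2650]);
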